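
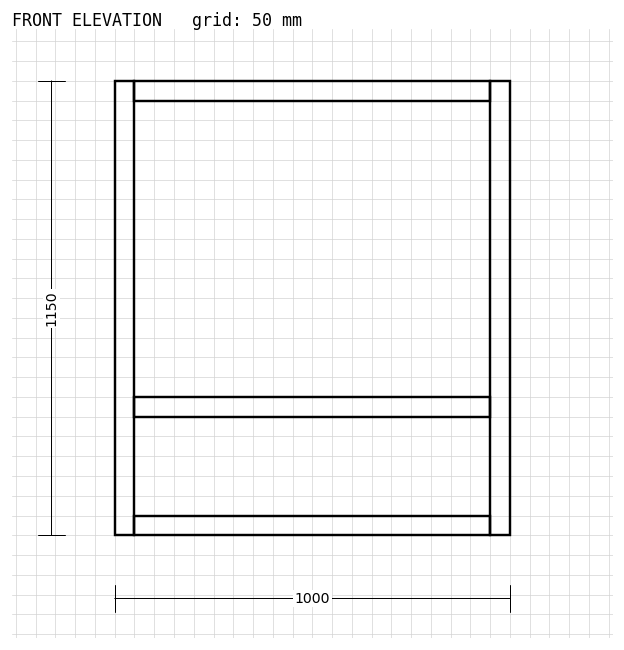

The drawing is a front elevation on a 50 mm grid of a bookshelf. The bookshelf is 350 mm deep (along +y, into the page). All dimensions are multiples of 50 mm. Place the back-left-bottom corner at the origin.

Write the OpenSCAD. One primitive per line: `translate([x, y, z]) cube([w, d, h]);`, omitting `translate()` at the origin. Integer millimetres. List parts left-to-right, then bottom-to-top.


cube([50, 350, 1150]);
translate([50, 0, 0]) cube([900, 350, 50]);
translate([50, 0, 300]) cube([900, 350, 50]);
translate([50, 0, 1100]) cube([900, 350, 50]);
translate([950, 0, 0]) cube([50, 350, 1150]);


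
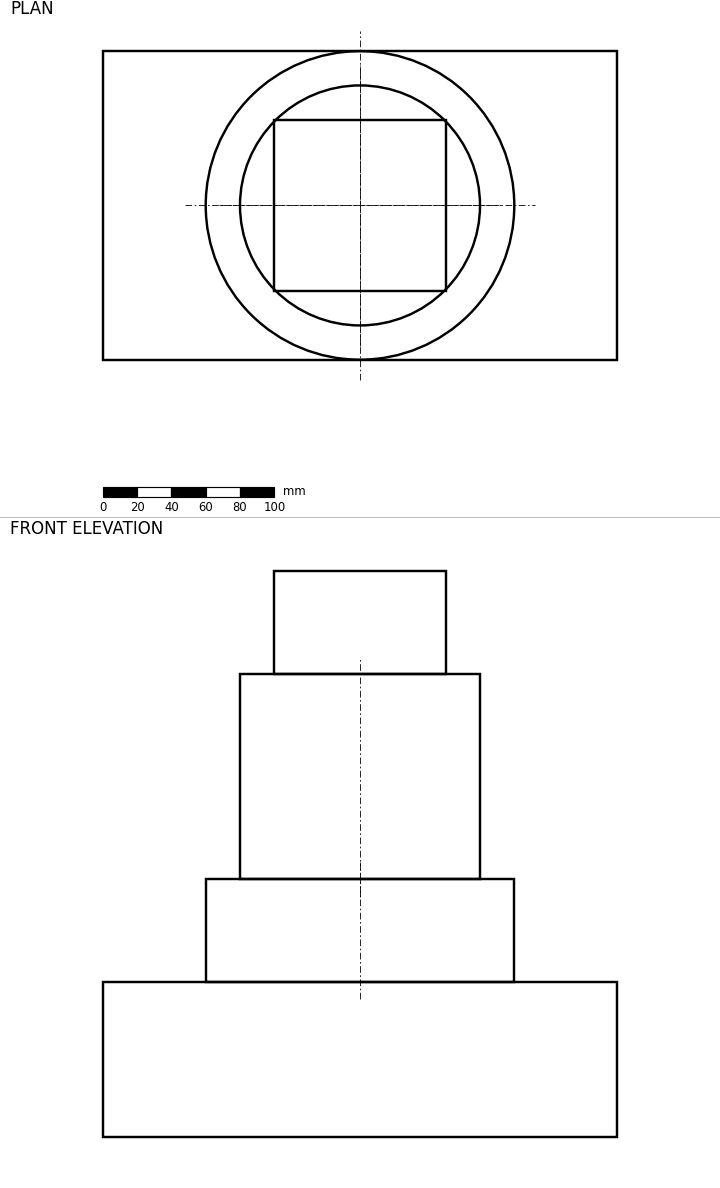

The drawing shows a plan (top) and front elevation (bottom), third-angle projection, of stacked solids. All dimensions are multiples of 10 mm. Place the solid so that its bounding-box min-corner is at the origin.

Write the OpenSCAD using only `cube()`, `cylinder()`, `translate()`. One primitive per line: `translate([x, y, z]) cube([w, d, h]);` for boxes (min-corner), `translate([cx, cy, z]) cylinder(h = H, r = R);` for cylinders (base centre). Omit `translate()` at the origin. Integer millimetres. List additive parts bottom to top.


cube([300, 180, 90]);
translate([150, 90, 90]) cylinder(h = 60, r = 90);
translate([150, 90, 150]) cylinder(h = 120, r = 70);
translate([100, 40, 270]) cube([100, 100, 60]);


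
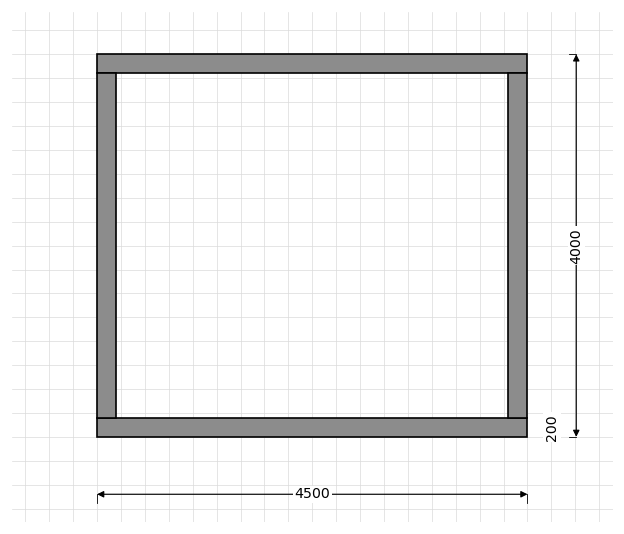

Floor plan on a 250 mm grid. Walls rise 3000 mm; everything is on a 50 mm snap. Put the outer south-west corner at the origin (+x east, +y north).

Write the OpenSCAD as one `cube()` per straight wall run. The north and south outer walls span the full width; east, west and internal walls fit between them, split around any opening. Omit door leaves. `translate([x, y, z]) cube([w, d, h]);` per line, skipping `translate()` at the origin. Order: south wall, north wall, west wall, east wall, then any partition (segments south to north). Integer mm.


cube([4500, 200, 3000]);
translate([0, 3800, 0]) cube([4500, 200, 3000]);
translate([0, 200, 0]) cube([200, 3600, 3000]);
translate([4300, 200, 0]) cube([200, 3600, 3000]);


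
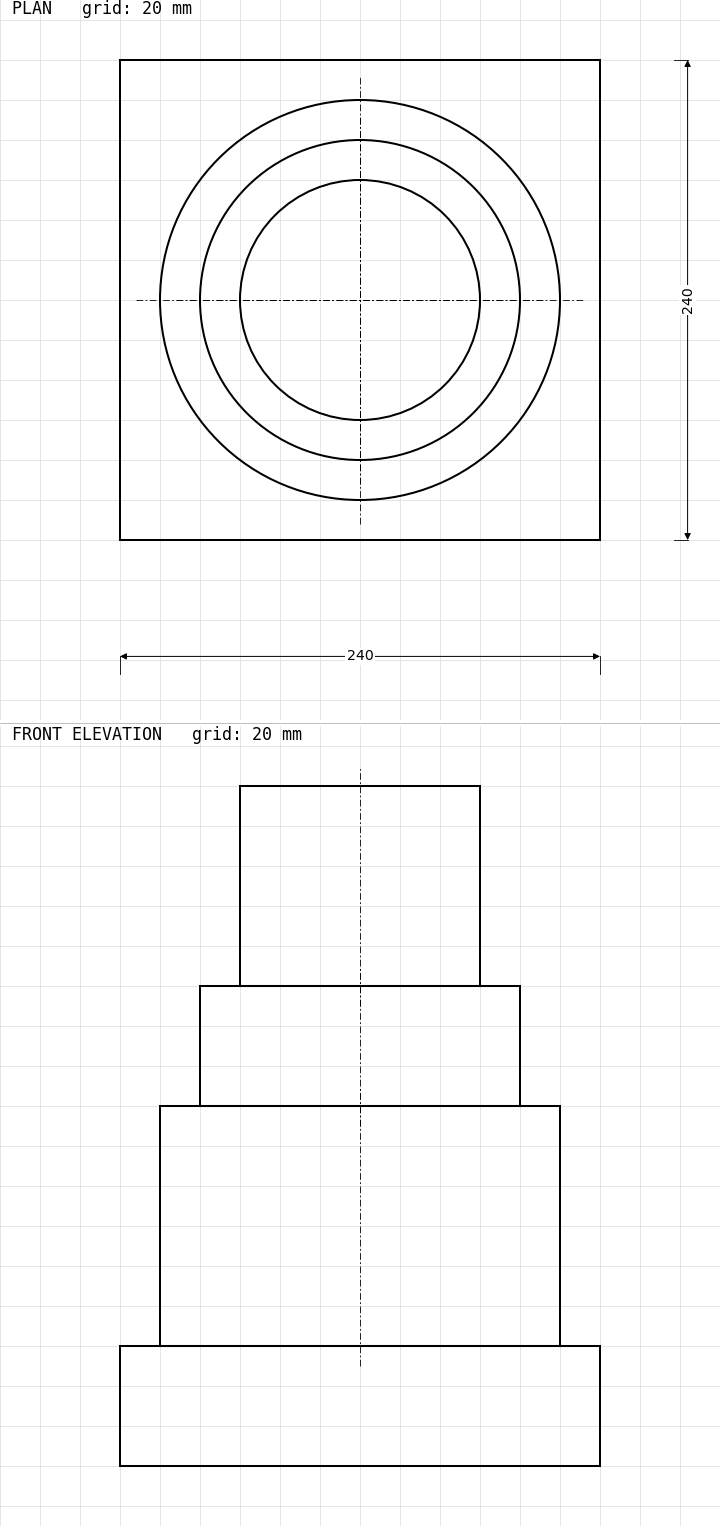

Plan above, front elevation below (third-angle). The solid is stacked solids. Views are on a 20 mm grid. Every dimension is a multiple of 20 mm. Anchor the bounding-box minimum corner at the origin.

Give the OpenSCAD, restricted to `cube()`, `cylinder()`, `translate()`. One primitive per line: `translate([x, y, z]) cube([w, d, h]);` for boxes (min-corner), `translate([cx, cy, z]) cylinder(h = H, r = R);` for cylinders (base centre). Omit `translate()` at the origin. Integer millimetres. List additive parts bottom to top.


cube([240, 240, 60]);
translate([120, 120, 60]) cylinder(h = 120, r = 100);
translate([120, 120, 180]) cylinder(h = 60, r = 80);
translate([120, 120, 240]) cylinder(h = 100, r = 60);


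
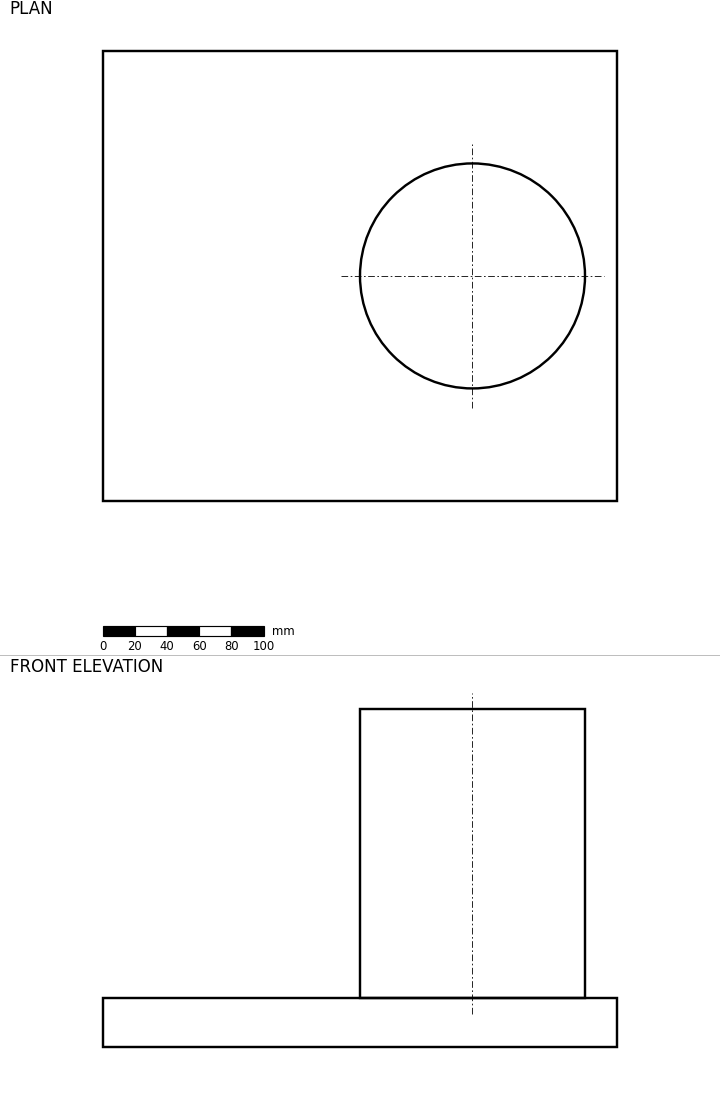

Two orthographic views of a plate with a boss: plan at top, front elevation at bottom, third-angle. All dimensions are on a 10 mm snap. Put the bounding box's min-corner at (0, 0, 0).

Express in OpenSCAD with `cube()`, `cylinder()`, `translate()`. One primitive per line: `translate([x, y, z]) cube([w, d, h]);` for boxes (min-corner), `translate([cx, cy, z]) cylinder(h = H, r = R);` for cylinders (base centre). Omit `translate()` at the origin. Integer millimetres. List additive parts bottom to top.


cube([320, 280, 30]);
translate([230, 140, 30]) cylinder(h = 180, r = 70);


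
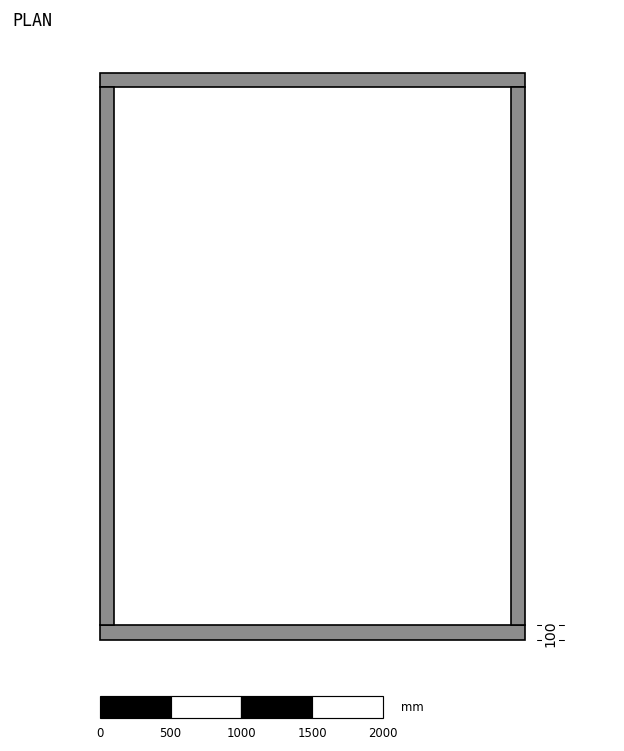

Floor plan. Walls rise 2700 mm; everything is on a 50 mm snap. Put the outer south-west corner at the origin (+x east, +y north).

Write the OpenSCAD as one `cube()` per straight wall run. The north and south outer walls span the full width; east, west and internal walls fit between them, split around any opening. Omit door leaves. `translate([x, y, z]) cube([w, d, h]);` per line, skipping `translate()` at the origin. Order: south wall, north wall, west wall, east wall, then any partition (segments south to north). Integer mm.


cube([3000, 100, 2700]);
translate([0, 3900, 0]) cube([3000, 100, 2700]);
translate([0, 100, 0]) cube([100, 3800, 2700]);
translate([2900, 100, 0]) cube([100, 3800, 2700]);


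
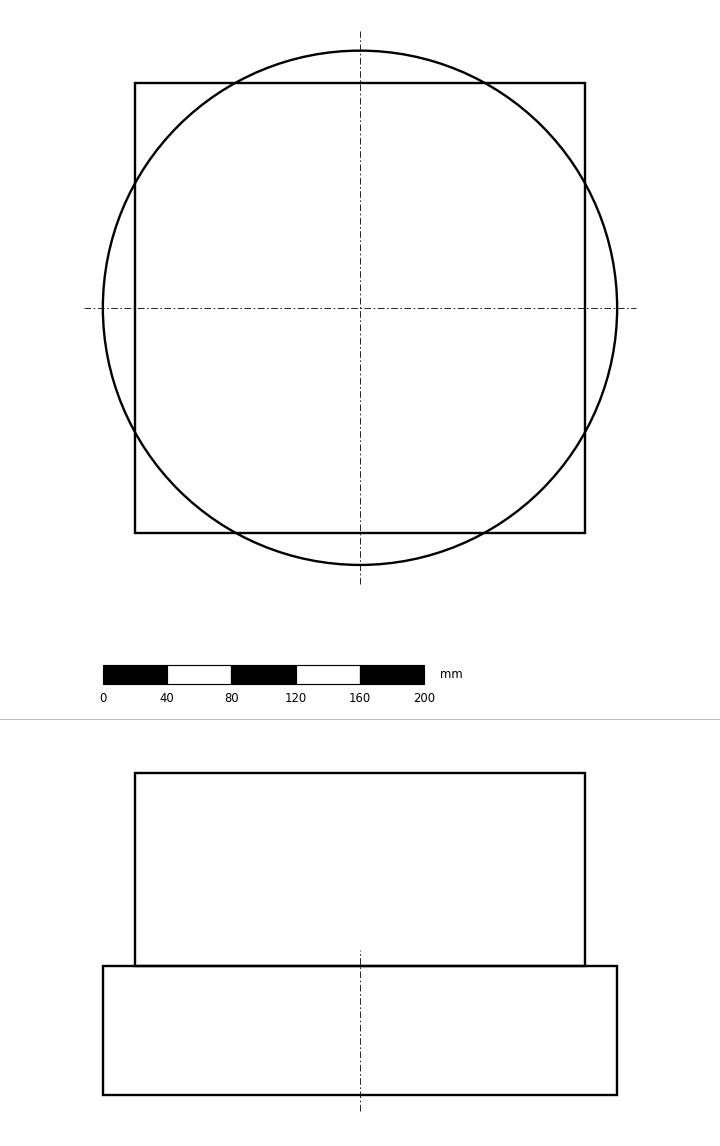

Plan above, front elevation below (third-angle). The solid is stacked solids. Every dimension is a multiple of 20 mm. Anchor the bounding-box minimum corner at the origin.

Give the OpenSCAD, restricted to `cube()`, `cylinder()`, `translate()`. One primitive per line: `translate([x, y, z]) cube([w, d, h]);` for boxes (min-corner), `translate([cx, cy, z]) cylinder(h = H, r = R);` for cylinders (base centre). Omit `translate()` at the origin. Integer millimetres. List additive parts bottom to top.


translate([160, 160, 0]) cylinder(h = 80, r = 160);
translate([20, 20, 80]) cube([280, 280, 120]);


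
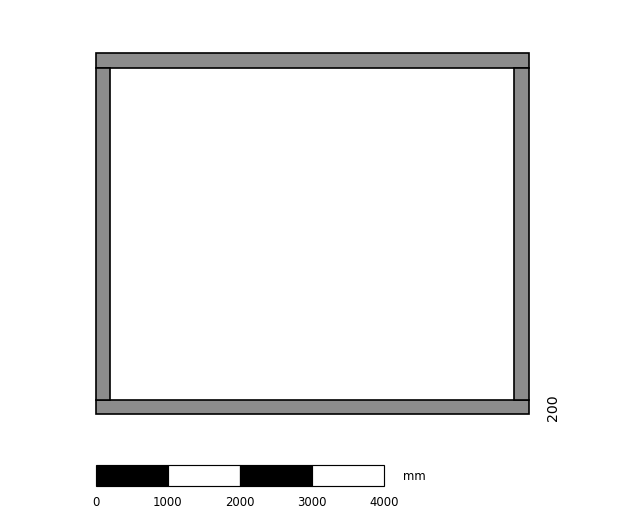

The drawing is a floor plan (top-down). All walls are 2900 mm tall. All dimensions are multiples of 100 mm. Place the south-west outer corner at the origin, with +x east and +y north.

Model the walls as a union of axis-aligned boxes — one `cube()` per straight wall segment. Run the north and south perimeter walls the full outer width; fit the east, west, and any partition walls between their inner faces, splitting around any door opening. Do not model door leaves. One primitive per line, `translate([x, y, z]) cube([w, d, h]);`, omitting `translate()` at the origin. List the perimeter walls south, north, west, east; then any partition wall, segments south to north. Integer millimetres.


cube([6000, 200, 2900]);
translate([0, 4800, 0]) cube([6000, 200, 2900]);
translate([0, 200, 0]) cube([200, 4600, 2900]);
translate([5800, 200, 0]) cube([200, 4600, 2900]);


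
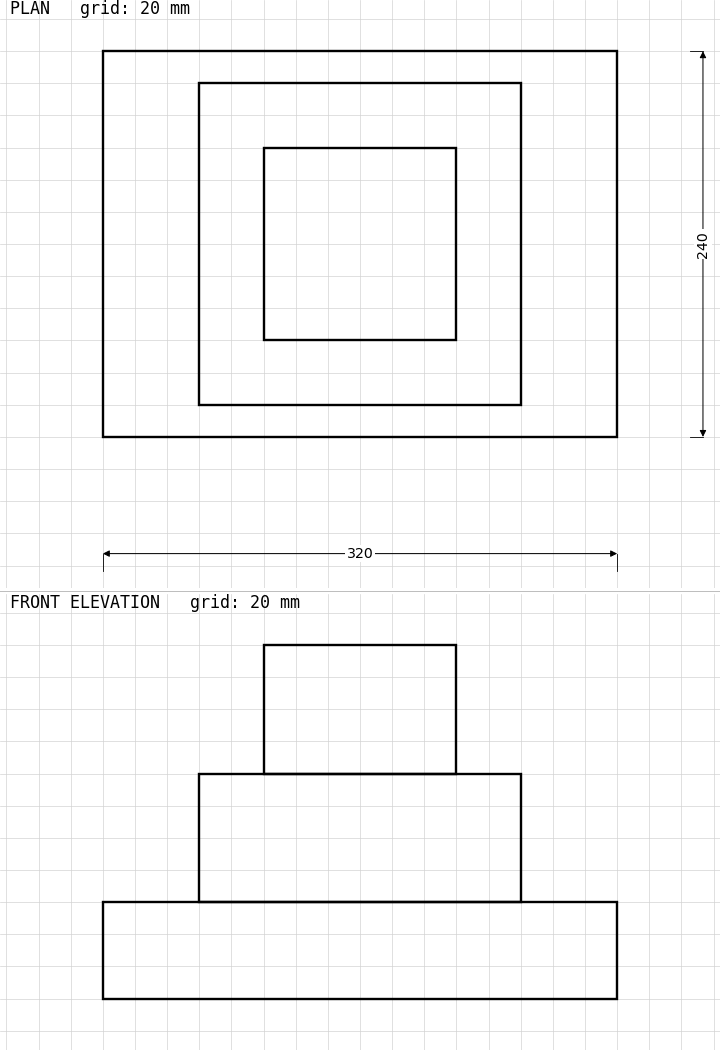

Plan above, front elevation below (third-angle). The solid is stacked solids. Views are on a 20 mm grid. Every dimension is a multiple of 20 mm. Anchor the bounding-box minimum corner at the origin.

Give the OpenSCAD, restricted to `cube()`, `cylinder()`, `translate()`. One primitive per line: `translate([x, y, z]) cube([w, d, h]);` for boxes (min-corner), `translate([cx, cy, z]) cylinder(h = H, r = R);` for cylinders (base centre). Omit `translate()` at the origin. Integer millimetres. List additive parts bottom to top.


cube([320, 240, 60]);
translate([60, 20, 60]) cube([200, 200, 80]);
translate([100, 60, 140]) cube([120, 120, 80]);


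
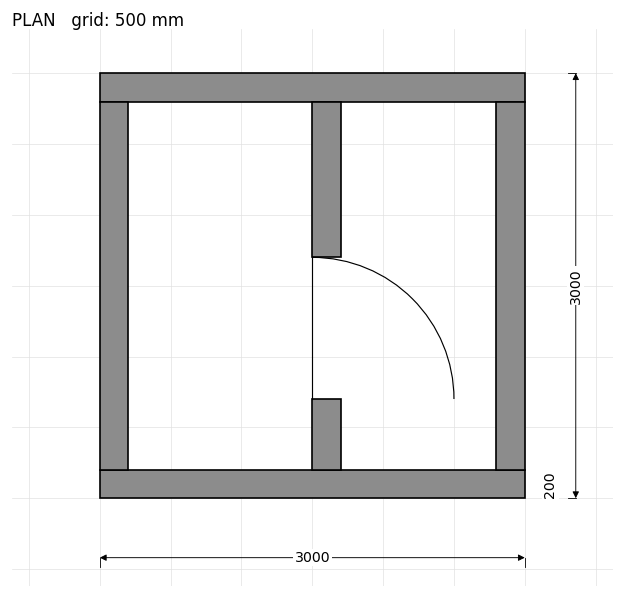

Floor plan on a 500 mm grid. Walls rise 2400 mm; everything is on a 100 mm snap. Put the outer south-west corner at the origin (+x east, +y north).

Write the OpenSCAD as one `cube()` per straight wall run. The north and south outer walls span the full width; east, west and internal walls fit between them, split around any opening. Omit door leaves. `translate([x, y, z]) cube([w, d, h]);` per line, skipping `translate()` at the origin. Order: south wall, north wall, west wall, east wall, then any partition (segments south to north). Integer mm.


cube([3000, 200, 2400]);
translate([0, 2800, 0]) cube([3000, 200, 2400]);
translate([0, 200, 0]) cube([200, 2600, 2400]);
translate([2800, 200, 0]) cube([200, 2600, 2400]);
translate([1500, 200, 0]) cube([200, 500, 2400]);
translate([1500, 1700, 0]) cube([200, 1100, 2400]);


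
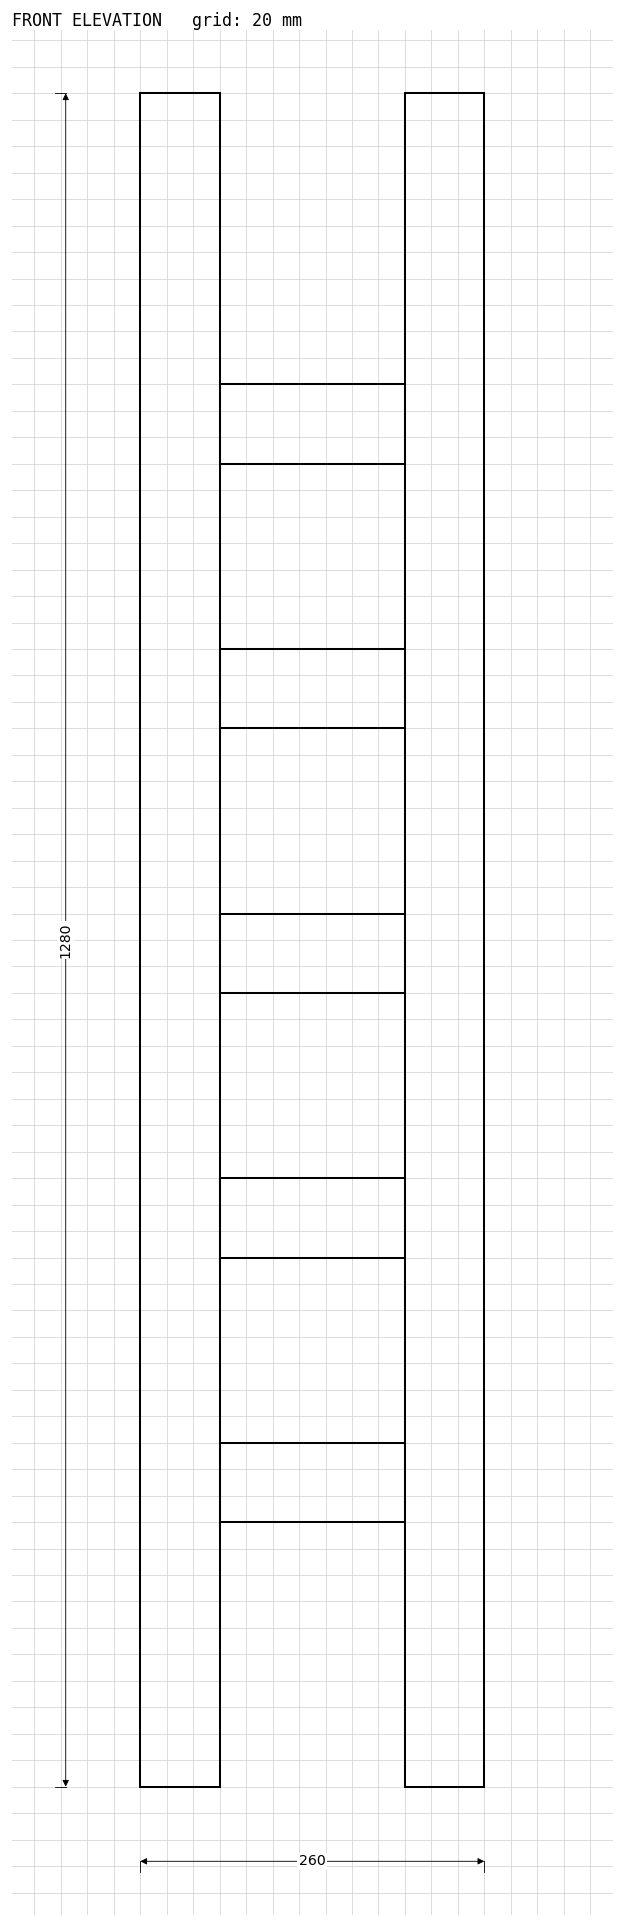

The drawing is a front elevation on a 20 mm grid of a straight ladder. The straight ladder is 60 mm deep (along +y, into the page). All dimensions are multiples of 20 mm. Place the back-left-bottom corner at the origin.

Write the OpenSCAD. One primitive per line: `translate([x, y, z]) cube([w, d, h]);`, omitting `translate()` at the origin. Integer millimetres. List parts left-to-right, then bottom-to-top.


cube([60, 60, 1280]);
translate([60, 0, 200]) cube([140, 60, 60]);
translate([60, 0, 400]) cube([140, 60, 60]);
translate([60, 0, 600]) cube([140, 60, 60]);
translate([60, 0, 800]) cube([140, 60, 60]);
translate([60, 0, 1000]) cube([140, 60, 60]);
translate([200, 0, 0]) cube([60, 60, 1280]);


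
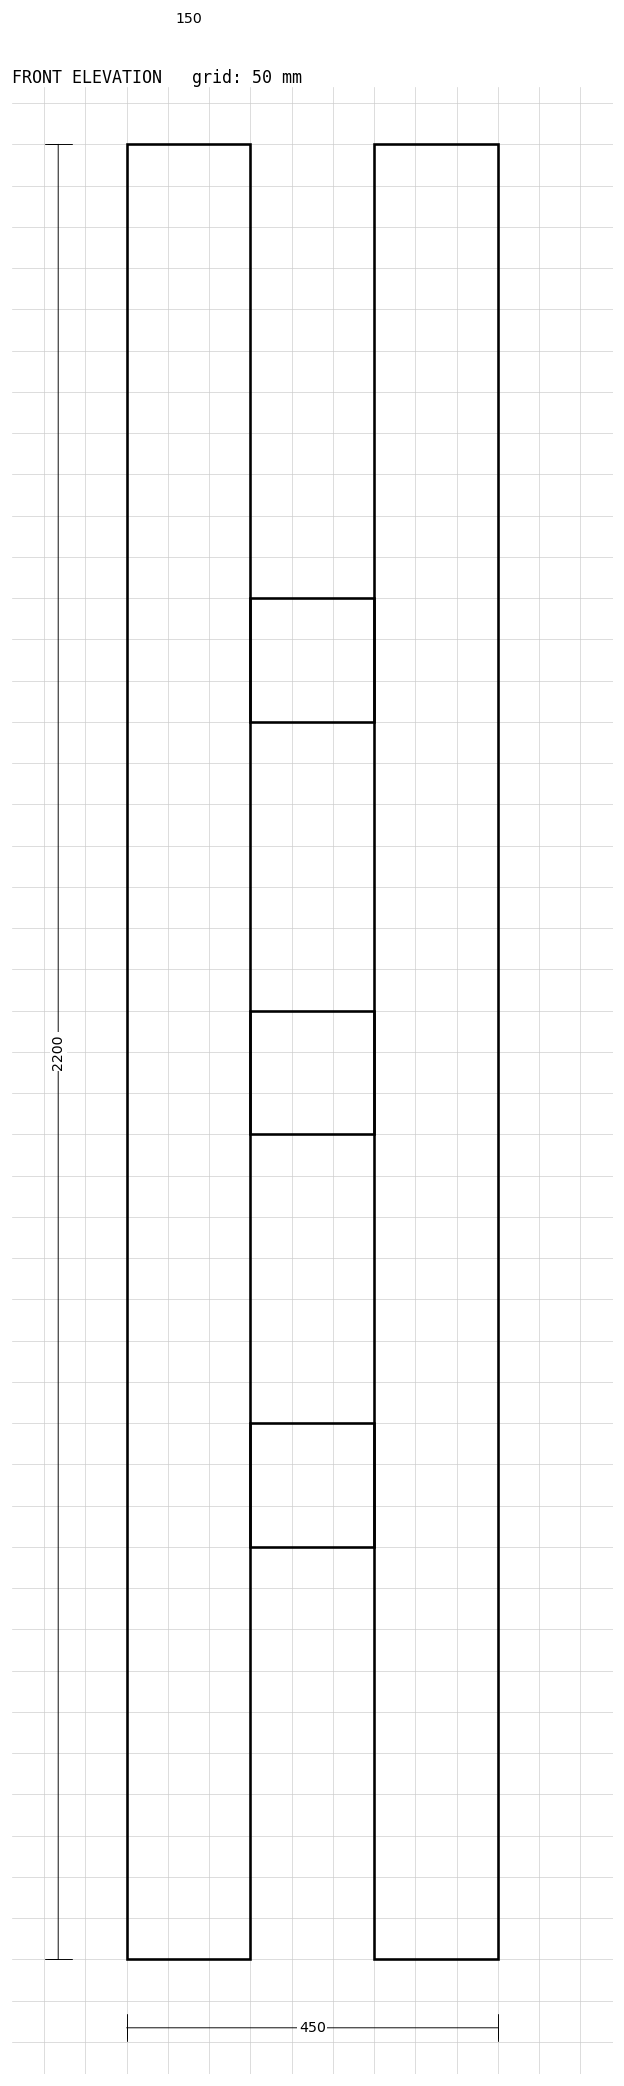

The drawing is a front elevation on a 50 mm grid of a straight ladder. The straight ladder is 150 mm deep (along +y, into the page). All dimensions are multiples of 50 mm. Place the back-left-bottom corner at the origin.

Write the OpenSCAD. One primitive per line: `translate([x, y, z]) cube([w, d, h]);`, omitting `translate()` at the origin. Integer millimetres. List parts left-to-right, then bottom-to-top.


cube([150, 150, 2200]);
translate([150, 0, 500]) cube([150, 150, 150]);
translate([150, 0, 1000]) cube([150, 150, 150]);
translate([150, 0, 1500]) cube([150, 150, 150]);
translate([300, 0, 0]) cube([150, 150, 2200]);


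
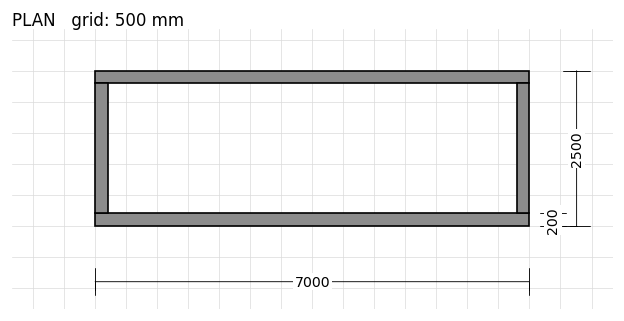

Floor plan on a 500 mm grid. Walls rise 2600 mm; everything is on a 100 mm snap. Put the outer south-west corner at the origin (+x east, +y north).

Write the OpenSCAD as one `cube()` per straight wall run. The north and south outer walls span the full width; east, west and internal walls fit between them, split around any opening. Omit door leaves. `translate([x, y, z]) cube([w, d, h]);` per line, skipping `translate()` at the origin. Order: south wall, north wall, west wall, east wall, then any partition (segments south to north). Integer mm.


cube([7000, 200, 2600]);
translate([0, 2300, 0]) cube([7000, 200, 2600]);
translate([0, 200, 0]) cube([200, 2100, 2600]);
translate([6800, 200, 0]) cube([200, 2100, 2600]);


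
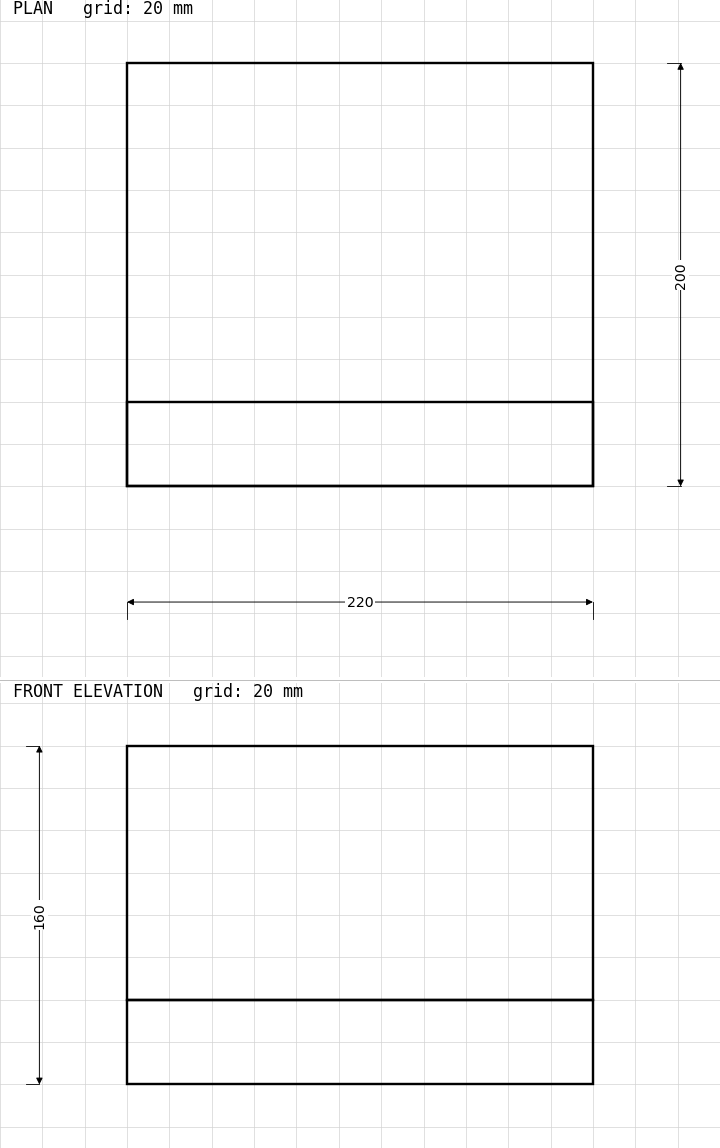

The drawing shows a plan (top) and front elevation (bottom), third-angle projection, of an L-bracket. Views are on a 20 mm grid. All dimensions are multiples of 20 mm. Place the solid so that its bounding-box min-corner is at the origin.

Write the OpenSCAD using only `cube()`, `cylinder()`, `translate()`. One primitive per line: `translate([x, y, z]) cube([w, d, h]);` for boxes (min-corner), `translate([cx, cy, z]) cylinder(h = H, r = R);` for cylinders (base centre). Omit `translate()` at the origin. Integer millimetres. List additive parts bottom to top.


cube([220, 200, 40]);
translate([0, 0, 40]) cube([220, 40, 120]);


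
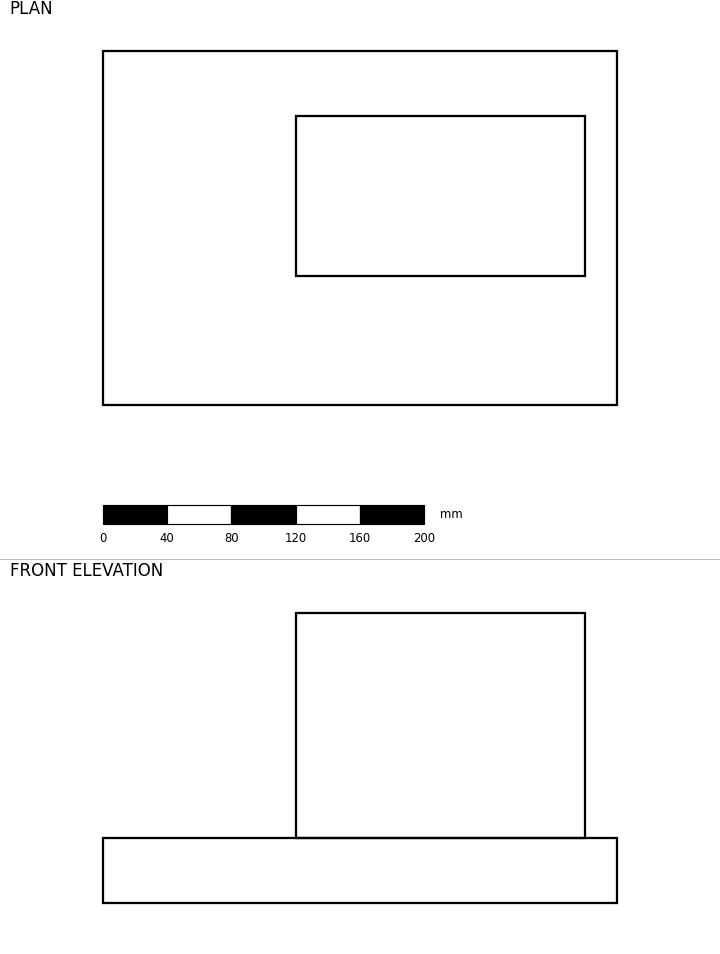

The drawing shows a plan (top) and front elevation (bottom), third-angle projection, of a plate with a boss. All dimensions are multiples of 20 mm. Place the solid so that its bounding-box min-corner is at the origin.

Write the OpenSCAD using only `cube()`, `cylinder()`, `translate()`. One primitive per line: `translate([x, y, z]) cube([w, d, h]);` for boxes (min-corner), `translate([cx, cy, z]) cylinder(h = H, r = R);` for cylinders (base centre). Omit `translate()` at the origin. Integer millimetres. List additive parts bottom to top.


cube([320, 220, 40]);
translate([120, 80, 40]) cube([180, 100, 140]);


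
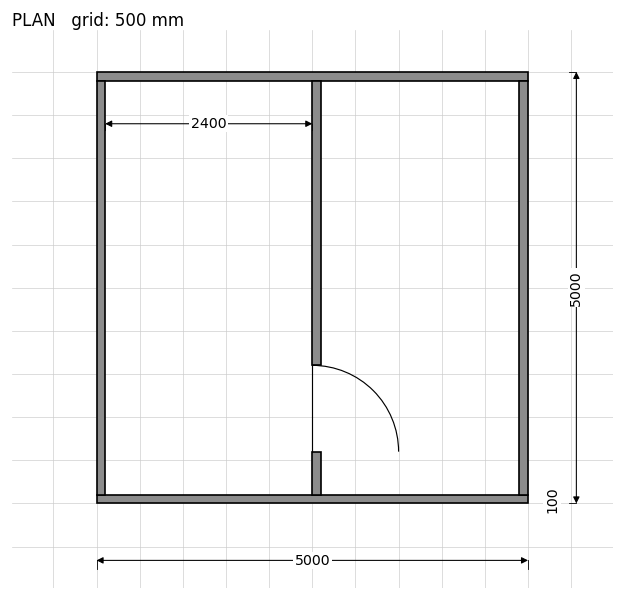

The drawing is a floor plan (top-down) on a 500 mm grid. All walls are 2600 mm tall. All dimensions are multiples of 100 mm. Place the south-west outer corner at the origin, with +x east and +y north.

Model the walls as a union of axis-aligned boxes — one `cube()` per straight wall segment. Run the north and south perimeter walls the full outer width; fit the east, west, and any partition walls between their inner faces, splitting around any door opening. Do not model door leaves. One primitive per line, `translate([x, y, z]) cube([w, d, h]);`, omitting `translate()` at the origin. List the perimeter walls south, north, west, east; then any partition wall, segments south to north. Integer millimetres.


cube([5000, 100, 2600]);
translate([0, 4900, 0]) cube([5000, 100, 2600]);
translate([0, 100, 0]) cube([100, 4800, 2600]);
translate([4900, 100, 0]) cube([100, 4800, 2600]);
translate([2500, 100, 0]) cube([100, 500, 2600]);
translate([2500, 1600, 0]) cube([100, 3300, 2600]);


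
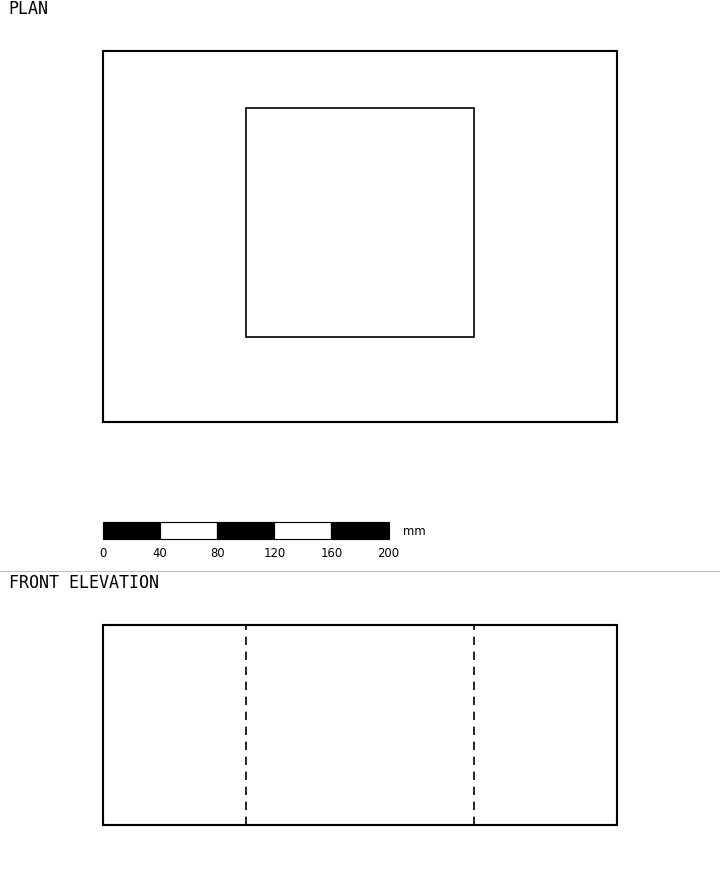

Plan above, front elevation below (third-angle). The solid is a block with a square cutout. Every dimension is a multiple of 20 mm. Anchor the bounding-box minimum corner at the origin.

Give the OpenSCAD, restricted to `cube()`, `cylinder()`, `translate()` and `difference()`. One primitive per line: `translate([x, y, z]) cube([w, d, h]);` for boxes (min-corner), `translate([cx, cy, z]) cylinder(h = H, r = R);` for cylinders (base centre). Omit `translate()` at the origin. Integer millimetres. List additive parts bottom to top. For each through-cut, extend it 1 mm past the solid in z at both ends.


difference() {
  cube([360, 260, 140]);
  translate([100, 60, -1]) cube([160, 160, 142]);
}


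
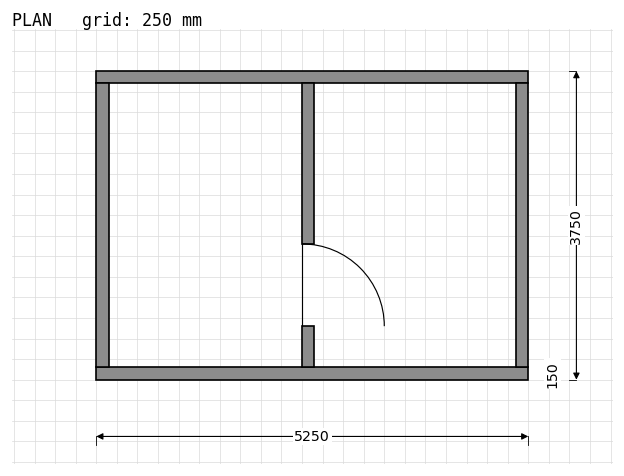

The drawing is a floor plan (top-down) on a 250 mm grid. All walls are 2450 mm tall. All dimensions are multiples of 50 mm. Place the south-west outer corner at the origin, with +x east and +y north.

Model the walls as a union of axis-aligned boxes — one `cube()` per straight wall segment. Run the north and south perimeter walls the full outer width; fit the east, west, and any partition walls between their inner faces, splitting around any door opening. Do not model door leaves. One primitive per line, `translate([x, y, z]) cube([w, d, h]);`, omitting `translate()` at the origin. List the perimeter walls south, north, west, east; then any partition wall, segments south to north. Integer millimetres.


cube([5250, 150, 2450]);
translate([0, 3600, 0]) cube([5250, 150, 2450]);
translate([0, 150, 0]) cube([150, 3450, 2450]);
translate([5100, 150, 0]) cube([150, 3450, 2450]);
translate([2500, 150, 0]) cube([150, 500, 2450]);
translate([2500, 1650, 0]) cube([150, 1950, 2450]);


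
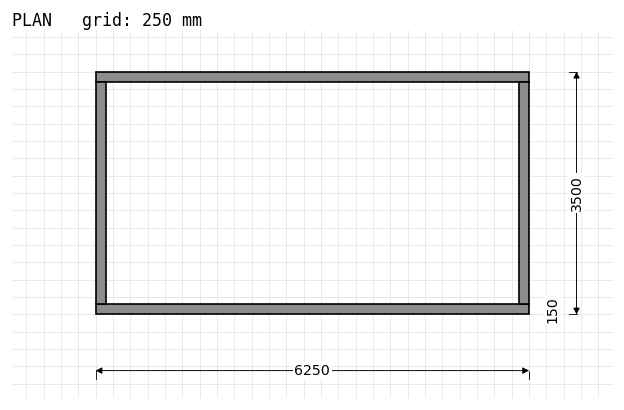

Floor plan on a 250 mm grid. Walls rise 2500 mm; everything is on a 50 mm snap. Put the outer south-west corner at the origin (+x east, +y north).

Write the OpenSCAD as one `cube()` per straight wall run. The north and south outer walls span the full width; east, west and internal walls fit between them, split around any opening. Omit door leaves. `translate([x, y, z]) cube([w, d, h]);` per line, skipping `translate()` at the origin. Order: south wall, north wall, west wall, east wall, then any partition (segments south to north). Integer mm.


cube([6250, 150, 2500]);
translate([0, 3350, 0]) cube([6250, 150, 2500]);
translate([0, 150, 0]) cube([150, 3200, 2500]);
translate([6100, 150, 0]) cube([150, 3200, 2500]);


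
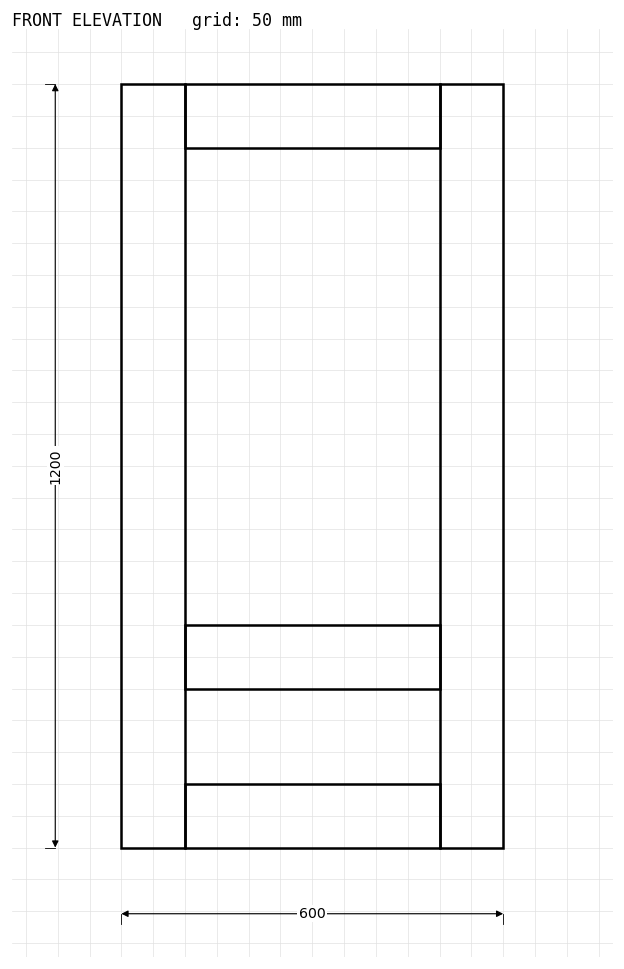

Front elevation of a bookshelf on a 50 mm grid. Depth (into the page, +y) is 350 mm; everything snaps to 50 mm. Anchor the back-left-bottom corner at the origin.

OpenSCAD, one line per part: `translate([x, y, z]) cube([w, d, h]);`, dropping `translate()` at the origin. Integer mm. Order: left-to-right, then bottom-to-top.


cube([100, 350, 1200]);
translate([100, 0, 0]) cube([400, 350, 100]);
translate([100, 0, 250]) cube([400, 350, 100]);
translate([100, 0, 1100]) cube([400, 350, 100]);
translate([500, 0, 0]) cube([100, 350, 1200]);


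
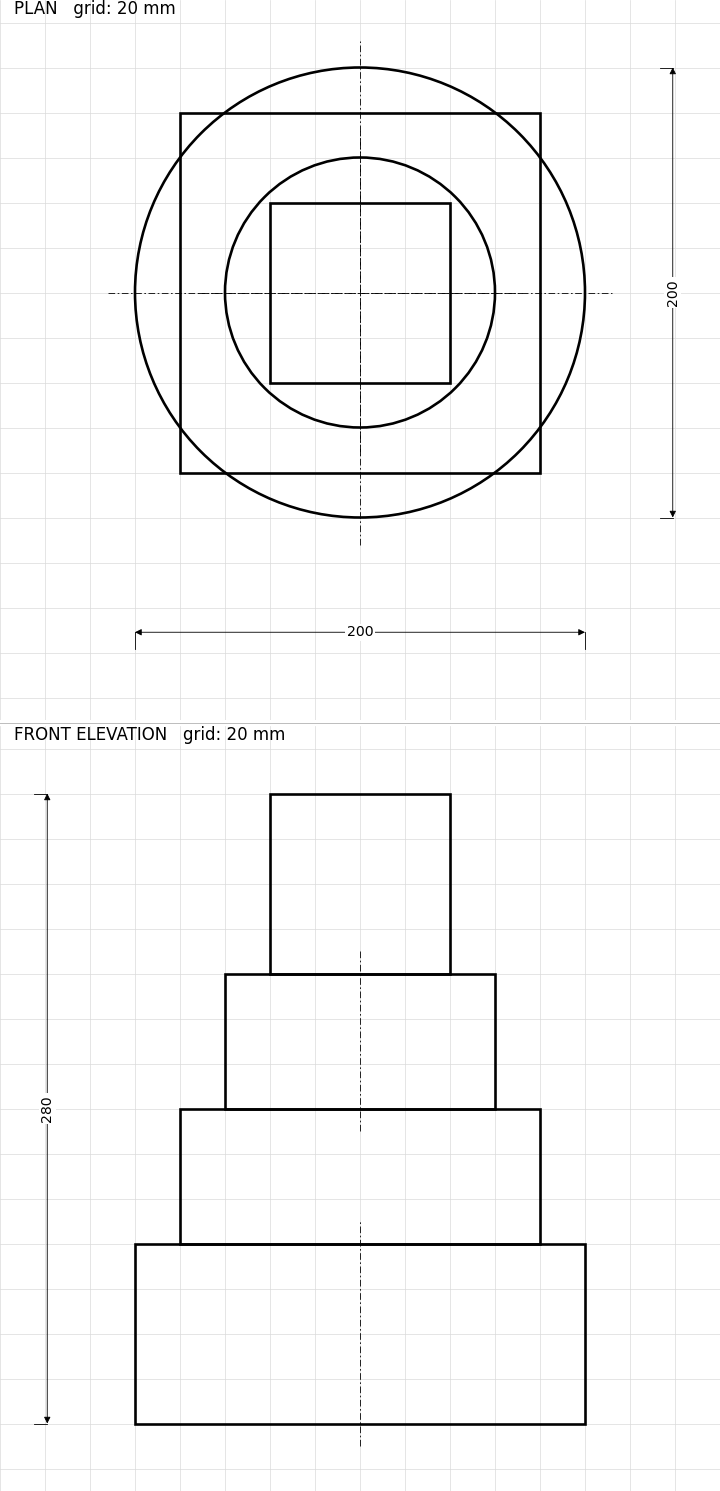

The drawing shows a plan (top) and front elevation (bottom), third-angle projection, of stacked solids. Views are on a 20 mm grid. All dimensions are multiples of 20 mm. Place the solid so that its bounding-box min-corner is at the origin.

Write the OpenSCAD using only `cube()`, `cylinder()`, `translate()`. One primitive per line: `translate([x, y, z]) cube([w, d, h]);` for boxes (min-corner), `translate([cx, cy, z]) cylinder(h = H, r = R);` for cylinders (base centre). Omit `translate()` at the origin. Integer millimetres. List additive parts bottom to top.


translate([100, 100, 0]) cylinder(h = 80, r = 100);
translate([20, 20, 80]) cube([160, 160, 60]);
translate([100, 100, 140]) cylinder(h = 60, r = 60);
translate([60, 60, 200]) cube([80, 80, 80]);


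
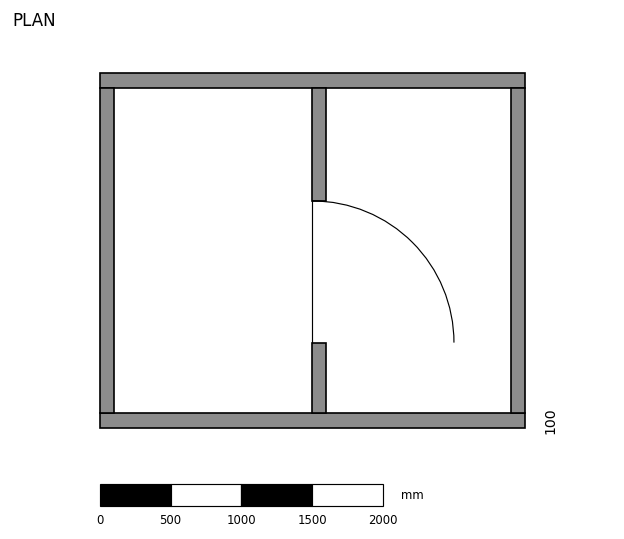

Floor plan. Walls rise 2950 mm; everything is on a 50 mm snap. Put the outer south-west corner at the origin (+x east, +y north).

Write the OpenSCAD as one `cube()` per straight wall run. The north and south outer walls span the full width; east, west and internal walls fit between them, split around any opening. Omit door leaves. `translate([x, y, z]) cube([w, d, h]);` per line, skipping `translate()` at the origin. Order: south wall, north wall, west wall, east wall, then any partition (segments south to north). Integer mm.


cube([3000, 100, 2950]);
translate([0, 2400, 0]) cube([3000, 100, 2950]);
translate([0, 100, 0]) cube([100, 2300, 2950]);
translate([2900, 100, 0]) cube([100, 2300, 2950]);
translate([1500, 100, 0]) cube([100, 500, 2950]);
translate([1500, 1600, 0]) cube([100, 800, 2950]);


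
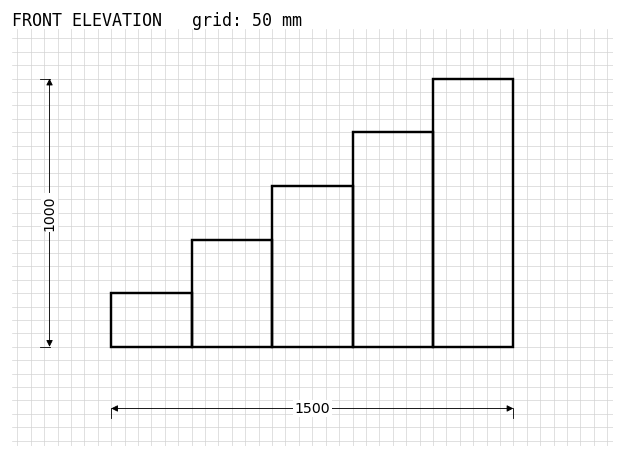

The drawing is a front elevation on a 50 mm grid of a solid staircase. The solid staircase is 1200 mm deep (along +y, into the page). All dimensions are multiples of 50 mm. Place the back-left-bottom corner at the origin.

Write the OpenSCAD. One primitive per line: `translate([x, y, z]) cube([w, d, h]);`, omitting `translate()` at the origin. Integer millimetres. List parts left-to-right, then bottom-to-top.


cube([300, 1200, 200]);
translate([300, 0, 0]) cube([300, 1200, 400]);
translate([600, 0, 0]) cube([300, 1200, 600]);
translate([900, 0, 0]) cube([300, 1200, 800]);
translate([1200, 0, 0]) cube([300, 1200, 1000]);


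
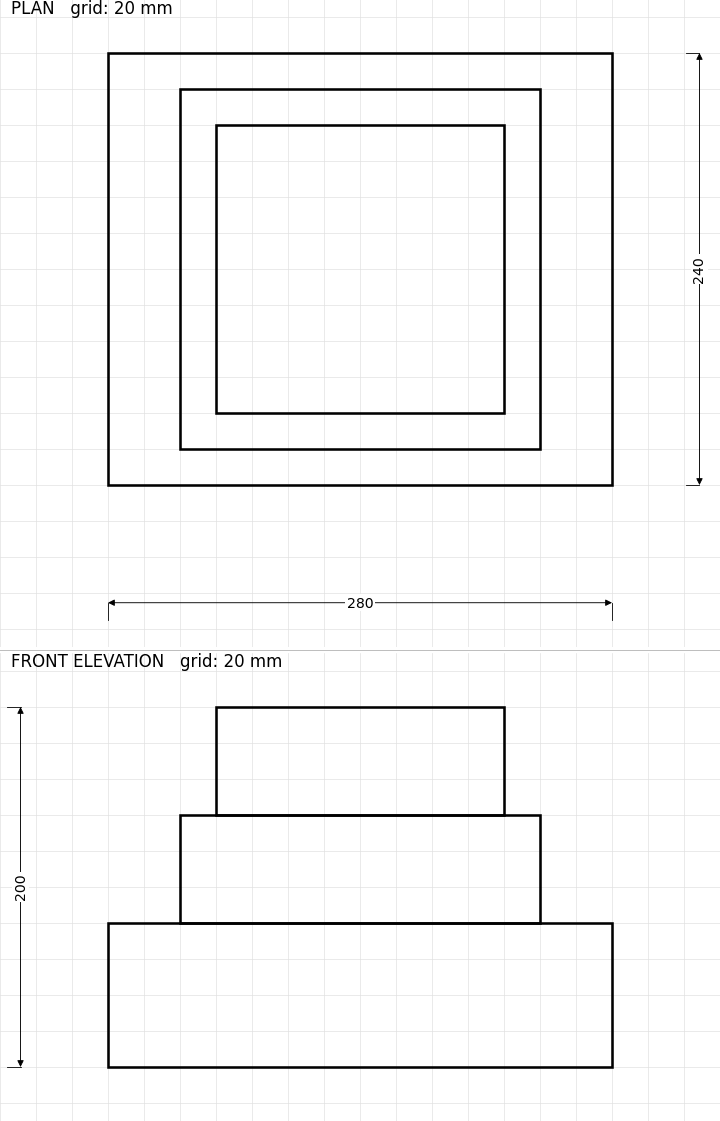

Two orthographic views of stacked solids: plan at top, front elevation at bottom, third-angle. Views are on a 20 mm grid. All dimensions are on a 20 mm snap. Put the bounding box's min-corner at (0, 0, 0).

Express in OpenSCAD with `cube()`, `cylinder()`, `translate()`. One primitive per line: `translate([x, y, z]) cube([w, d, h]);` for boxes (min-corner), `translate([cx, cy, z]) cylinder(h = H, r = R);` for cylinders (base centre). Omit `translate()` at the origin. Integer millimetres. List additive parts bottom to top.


cube([280, 240, 80]);
translate([40, 20, 80]) cube([200, 200, 60]);
translate([60, 40, 140]) cube([160, 160, 60]);


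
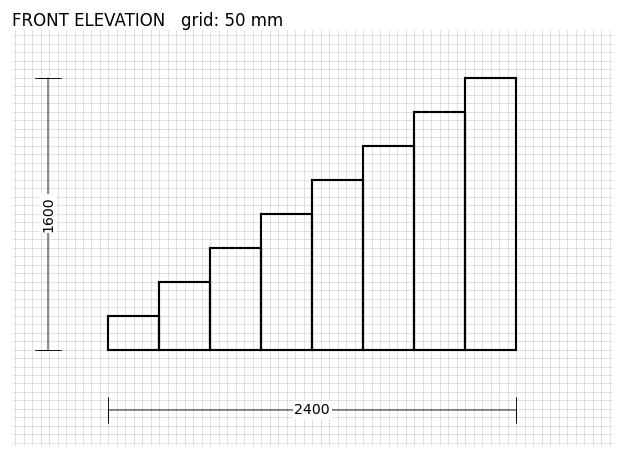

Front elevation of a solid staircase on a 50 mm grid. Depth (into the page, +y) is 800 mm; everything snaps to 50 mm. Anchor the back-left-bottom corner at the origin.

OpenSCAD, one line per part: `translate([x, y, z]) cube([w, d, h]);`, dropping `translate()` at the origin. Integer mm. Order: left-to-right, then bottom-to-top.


cube([300, 800, 200]);
translate([300, 0, 0]) cube([300, 800, 400]);
translate([600, 0, 0]) cube([300, 800, 600]);
translate([900, 0, 0]) cube([300, 800, 800]);
translate([1200, 0, 0]) cube([300, 800, 1000]);
translate([1500, 0, 0]) cube([300, 800, 1200]);
translate([1800, 0, 0]) cube([300, 800, 1400]);
translate([2100, 0, 0]) cube([300, 800, 1600]);


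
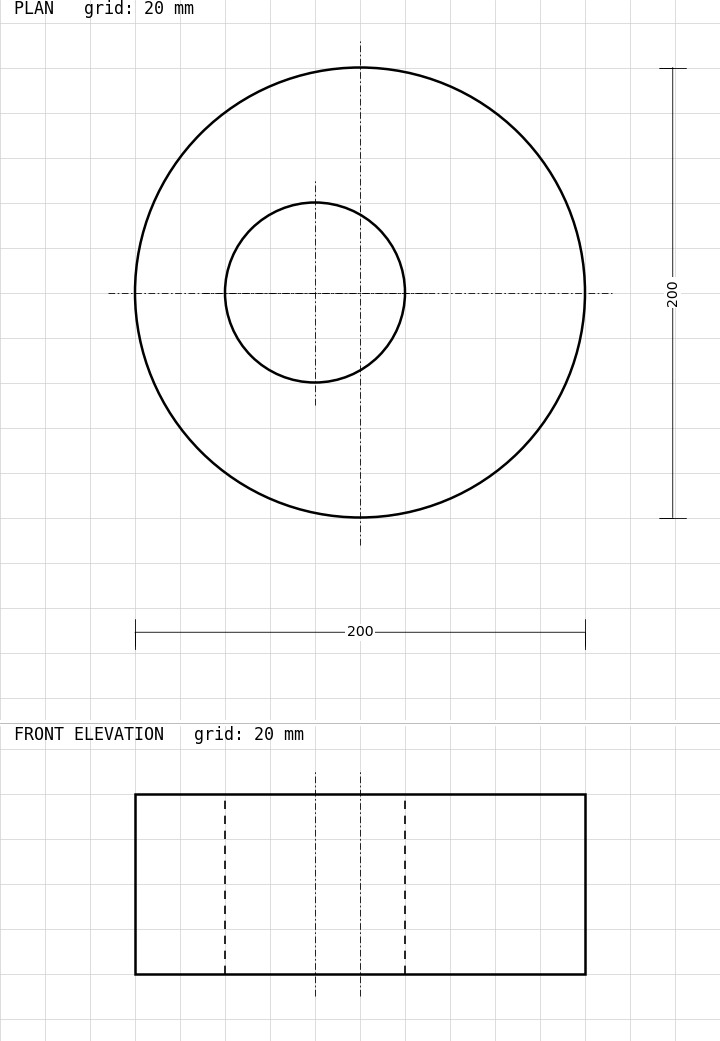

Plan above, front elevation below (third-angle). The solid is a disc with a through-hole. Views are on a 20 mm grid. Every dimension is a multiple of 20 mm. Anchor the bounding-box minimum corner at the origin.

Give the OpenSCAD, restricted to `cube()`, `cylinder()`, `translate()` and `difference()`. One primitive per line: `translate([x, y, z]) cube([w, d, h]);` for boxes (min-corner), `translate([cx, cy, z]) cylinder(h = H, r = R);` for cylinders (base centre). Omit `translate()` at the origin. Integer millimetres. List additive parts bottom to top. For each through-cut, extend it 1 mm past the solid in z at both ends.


difference() {
  translate([100, 100, 0]) cylinder(h = 80, r = 100);
  translate([80, 100, -1]) cylinder(h = 82, r = 40);
}


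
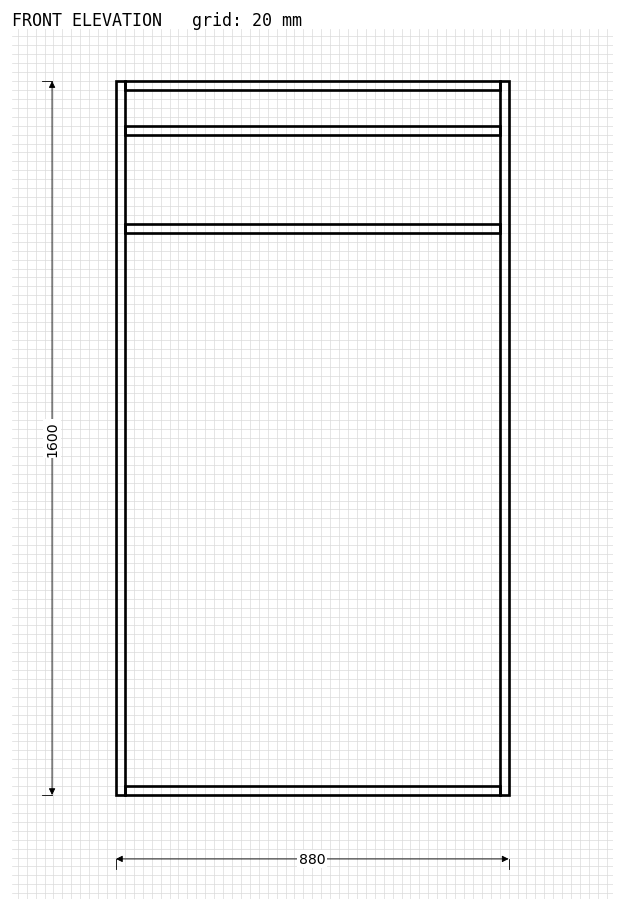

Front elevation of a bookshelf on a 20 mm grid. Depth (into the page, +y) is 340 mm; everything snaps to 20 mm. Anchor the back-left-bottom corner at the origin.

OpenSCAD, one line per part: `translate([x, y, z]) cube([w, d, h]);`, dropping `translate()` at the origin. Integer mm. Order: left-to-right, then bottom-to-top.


cube([20, 340, 1600]);
translate([20, 0, 0]) cube([840, 340, 20]);
translate([20, 0, 1260]) cube([840, 340, 20]);
translate([20, 0, 1480]) cube([840, 340, 20]);
translate([20, 0, 1580]) cube([840, 340, 20]);
translate([860, 0, 0]) cube([20, 340, 1600]);


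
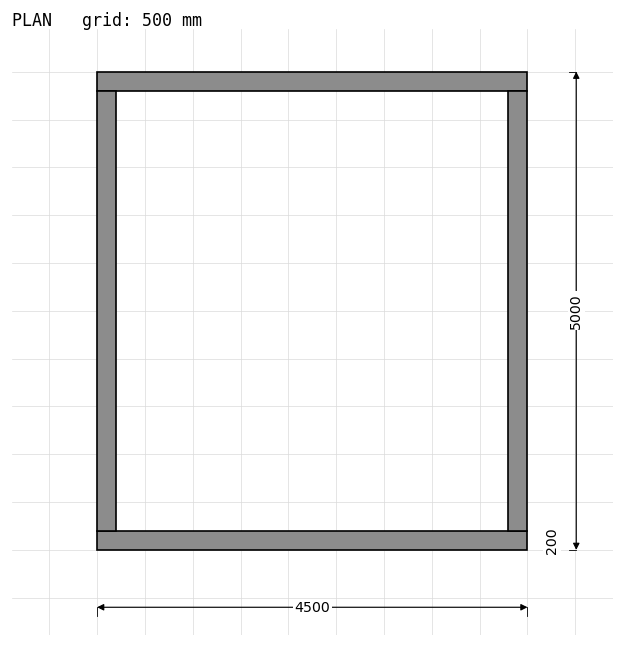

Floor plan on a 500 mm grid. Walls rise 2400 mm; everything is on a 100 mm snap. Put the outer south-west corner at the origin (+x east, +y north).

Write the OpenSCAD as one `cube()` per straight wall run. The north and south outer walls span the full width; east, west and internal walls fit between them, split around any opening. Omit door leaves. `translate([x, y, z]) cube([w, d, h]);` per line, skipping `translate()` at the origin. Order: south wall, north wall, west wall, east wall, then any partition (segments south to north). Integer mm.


cube([4500, 200, 2400]);
translate([0, 4800, 0]) cube([4500, 200, 2400]);
translate([0, 200, 0]) cube([200, 4600, 2400]);
translate([4300, 200, 0]) cube([200, 4600, 2400]);


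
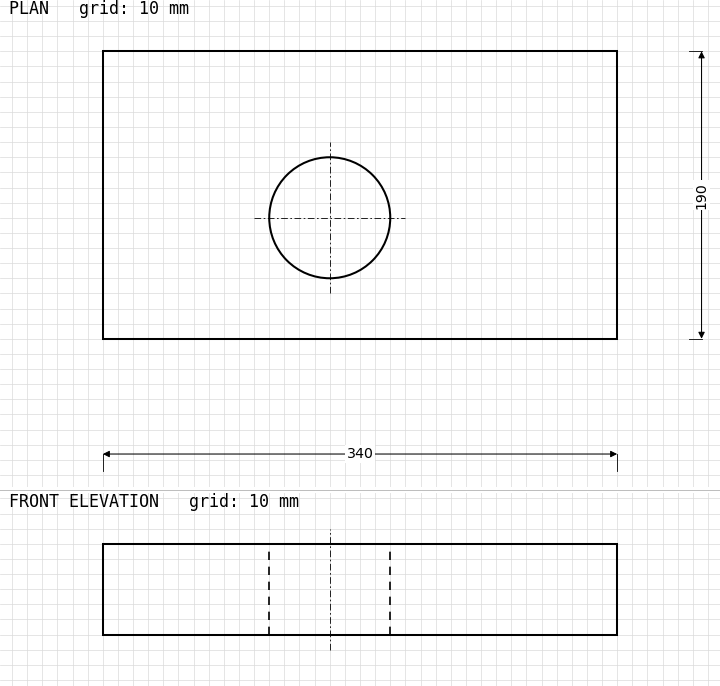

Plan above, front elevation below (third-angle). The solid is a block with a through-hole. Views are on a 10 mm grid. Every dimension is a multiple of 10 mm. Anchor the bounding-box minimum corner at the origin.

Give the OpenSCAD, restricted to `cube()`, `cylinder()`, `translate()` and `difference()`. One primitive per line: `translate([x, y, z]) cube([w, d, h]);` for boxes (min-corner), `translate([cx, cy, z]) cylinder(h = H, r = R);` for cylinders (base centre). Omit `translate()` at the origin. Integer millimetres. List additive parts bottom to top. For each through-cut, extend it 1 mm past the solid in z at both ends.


difference() {
  cube([340, 190, 60]);
  translate([150, 80, -1]) cylinder(h = 62, r = 40);
}


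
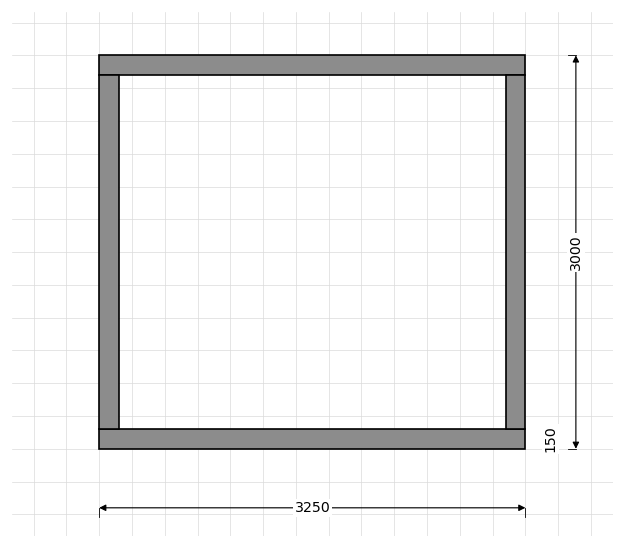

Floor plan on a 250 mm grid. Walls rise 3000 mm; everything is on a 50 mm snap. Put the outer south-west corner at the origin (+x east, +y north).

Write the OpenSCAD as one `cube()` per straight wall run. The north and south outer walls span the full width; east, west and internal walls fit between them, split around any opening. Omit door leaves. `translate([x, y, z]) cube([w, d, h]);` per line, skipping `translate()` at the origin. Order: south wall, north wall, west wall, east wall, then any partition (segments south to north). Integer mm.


cube([3250, 150, 3000]);
translate([0, 2850, 0]) cube([3250, 150, 3000]);
translate([0, 150, 0]) cube([150, 2700, 3000]);
translate([3100, 150, 0]) cube([150, 2700, 3000]);


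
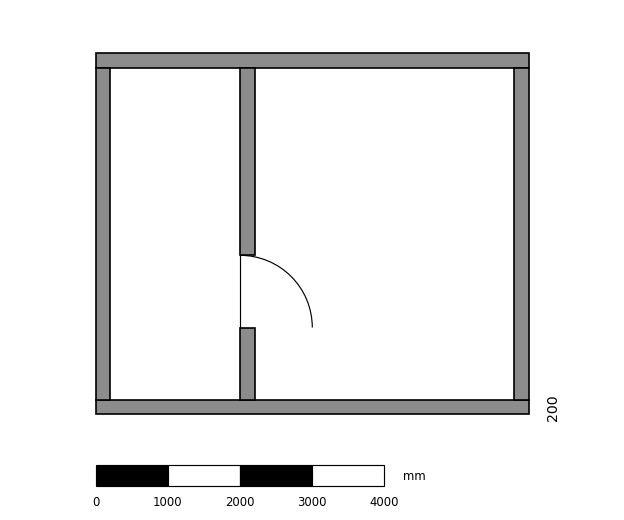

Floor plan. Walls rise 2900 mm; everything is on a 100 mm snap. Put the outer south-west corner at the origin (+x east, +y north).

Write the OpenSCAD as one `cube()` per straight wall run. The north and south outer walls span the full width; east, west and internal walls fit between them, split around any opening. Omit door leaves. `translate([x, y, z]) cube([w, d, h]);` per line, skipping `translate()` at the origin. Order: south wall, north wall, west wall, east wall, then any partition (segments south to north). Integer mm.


cube([6000, 200, 2900]);
translate([0, 4800, 0]) cube([6000, 200, 2900]);
translate([0, 200, 0]) cube([200, 4600, 2900]);
translate([5800, 200, 0]) cube([200, 4600, 2900]);
translate([2000, 200, 0]) cube([200, 1000, 2900]);
translate([2000, 2200, 0]) cube([200, 2600, 2900]);


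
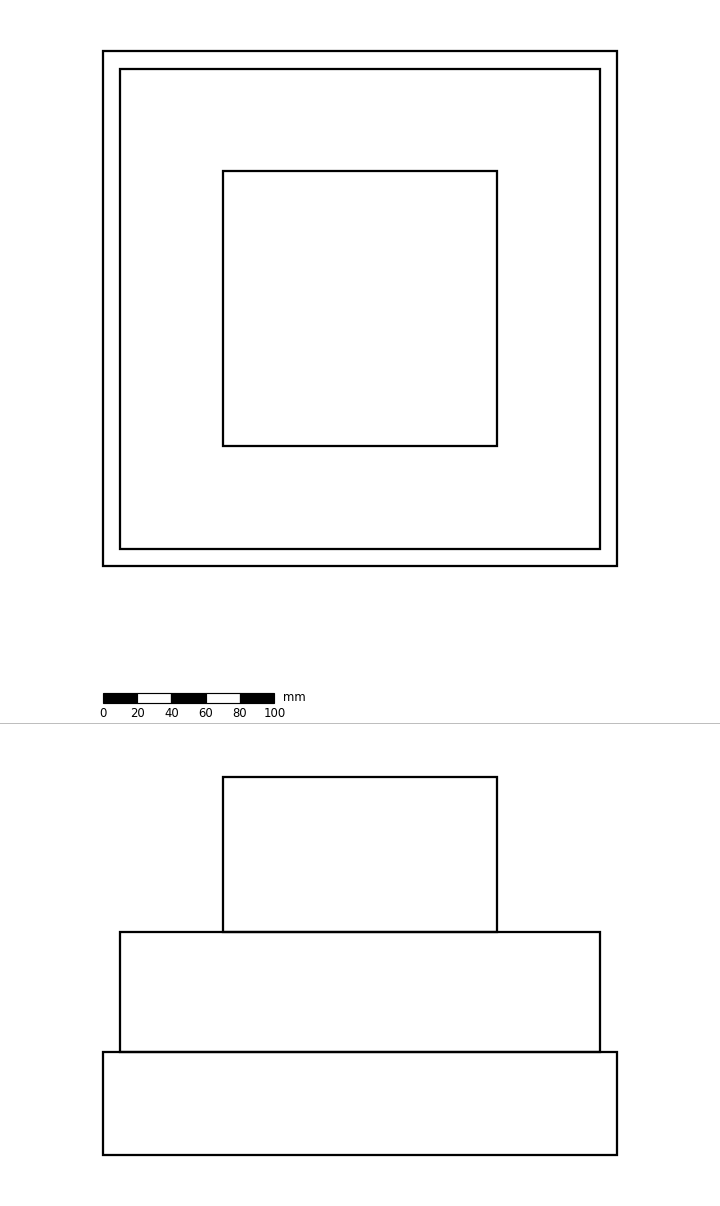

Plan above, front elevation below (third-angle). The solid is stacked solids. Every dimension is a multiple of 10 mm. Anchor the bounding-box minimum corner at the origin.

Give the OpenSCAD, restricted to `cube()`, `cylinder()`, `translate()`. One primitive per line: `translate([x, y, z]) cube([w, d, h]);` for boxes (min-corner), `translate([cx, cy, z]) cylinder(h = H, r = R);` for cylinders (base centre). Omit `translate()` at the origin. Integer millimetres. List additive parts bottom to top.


cube([300, 300, 60]);
translate([10, 10, 60]) cube([280, 280, 70]);
translate([70, 70, 130]) cube([160, 160, 90]);


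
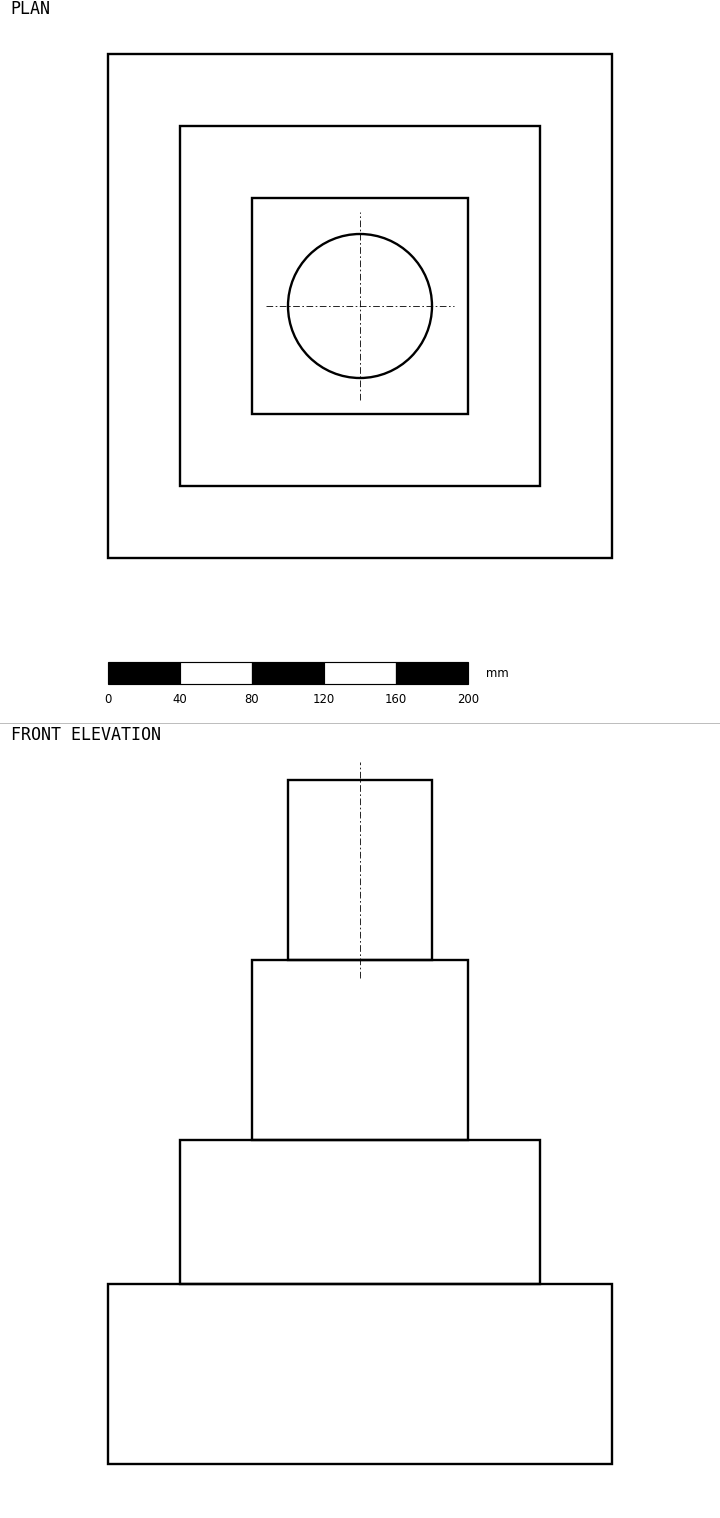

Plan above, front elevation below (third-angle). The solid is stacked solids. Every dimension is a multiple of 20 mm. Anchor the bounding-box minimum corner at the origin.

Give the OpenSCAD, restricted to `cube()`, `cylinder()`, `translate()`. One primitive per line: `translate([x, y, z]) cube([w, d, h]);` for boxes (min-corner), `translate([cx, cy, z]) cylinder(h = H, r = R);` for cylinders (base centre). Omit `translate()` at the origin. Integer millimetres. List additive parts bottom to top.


cube([280, 280, 100]);
translate([40, 40, 100]) cube([200, 200, 80]);
translate([80, 80, 180]) cube([120, 120, 100]);
translate([140, 140, 280]) cylinder(h = 100, r = 40);


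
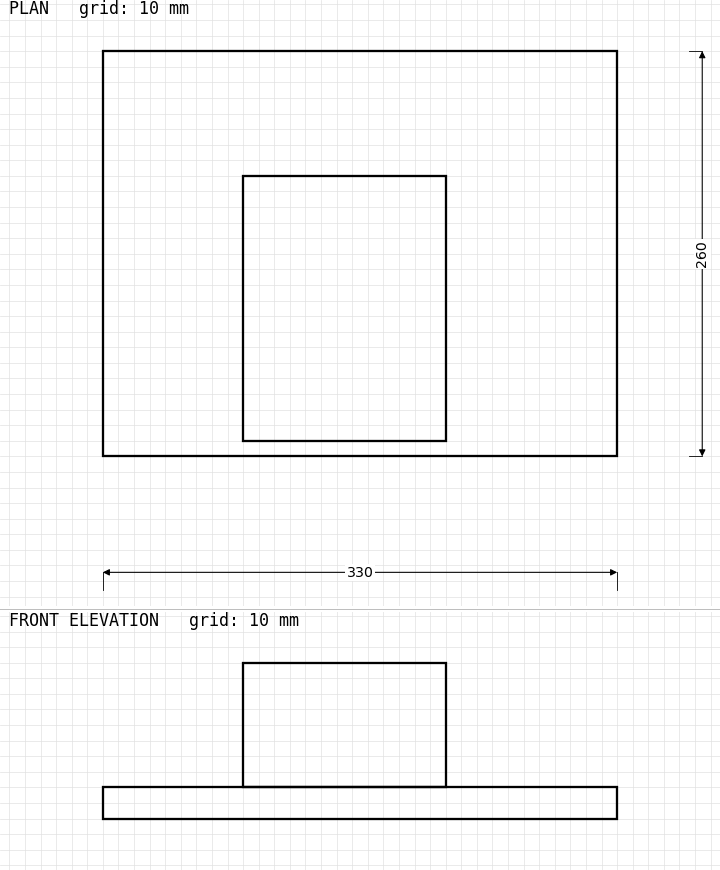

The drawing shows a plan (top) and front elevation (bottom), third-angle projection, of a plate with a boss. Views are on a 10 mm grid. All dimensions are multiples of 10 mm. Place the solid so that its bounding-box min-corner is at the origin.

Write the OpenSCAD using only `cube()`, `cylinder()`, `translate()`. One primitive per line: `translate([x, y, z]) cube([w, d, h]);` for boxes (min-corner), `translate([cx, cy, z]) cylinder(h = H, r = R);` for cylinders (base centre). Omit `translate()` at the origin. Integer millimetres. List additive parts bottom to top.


cube([330, 260, 20]);
translate([90, 10, 20]) cube([130, 170, 80]);


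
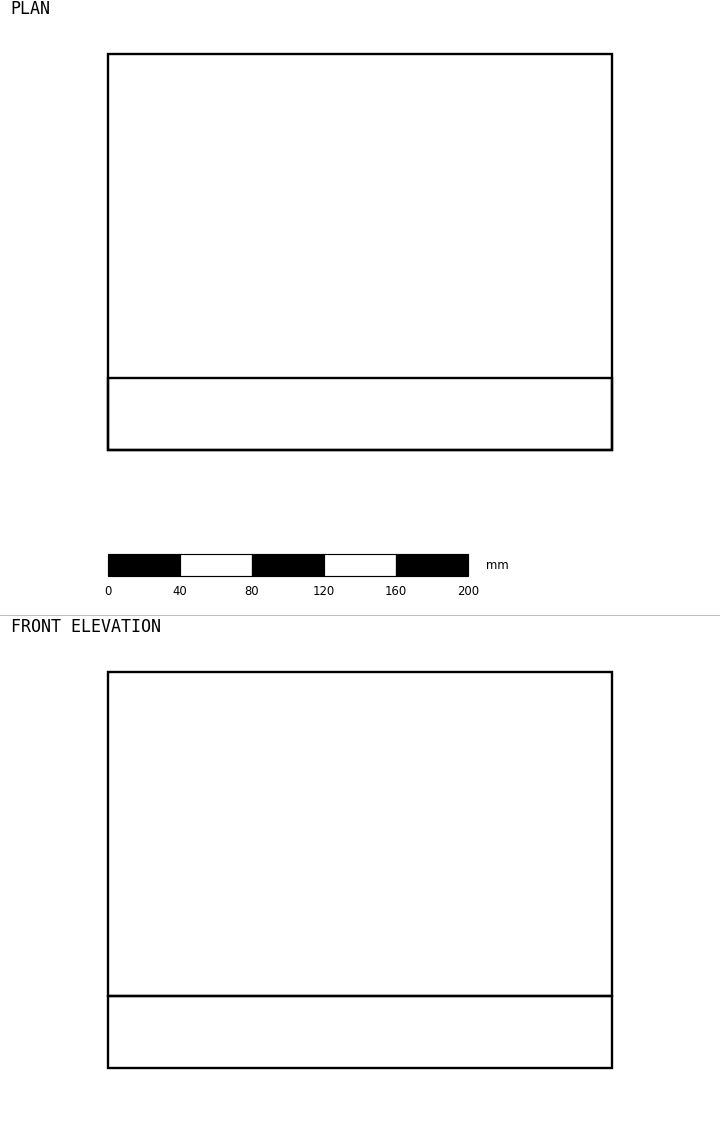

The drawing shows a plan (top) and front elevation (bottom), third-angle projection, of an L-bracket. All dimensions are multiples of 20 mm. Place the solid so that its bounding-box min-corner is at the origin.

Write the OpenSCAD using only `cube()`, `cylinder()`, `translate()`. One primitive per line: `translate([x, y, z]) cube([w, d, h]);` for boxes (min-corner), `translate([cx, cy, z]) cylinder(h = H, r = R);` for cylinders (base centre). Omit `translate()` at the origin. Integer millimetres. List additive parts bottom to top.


cube([280, 220, 40]);
translate([0, 0, 40]) cube([280, 40, 180]);


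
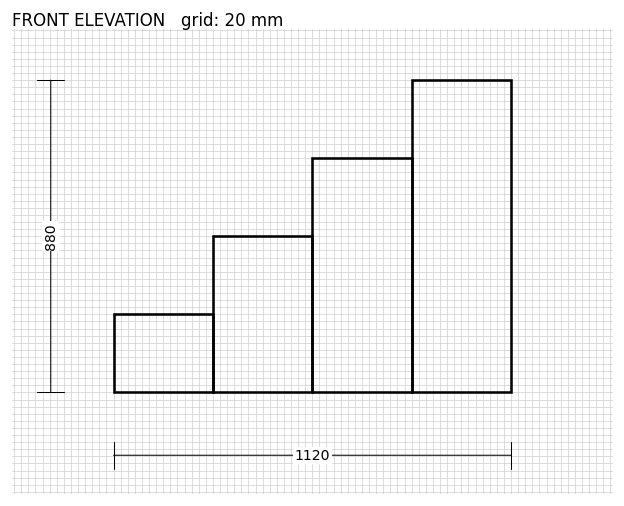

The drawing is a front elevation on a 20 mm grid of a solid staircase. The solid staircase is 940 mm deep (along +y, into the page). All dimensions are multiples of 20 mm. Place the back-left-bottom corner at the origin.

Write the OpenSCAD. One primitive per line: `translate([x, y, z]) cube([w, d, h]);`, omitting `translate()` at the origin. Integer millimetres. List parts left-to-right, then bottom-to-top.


cube([280, 940, 220]);
translate([280, 0, 0]) cube([280, 940, 440]);
translate([560, 0, 0]) cube([280, 940, 660]);
translate([840, 0, 0]) cube([280, 940, 880]);
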